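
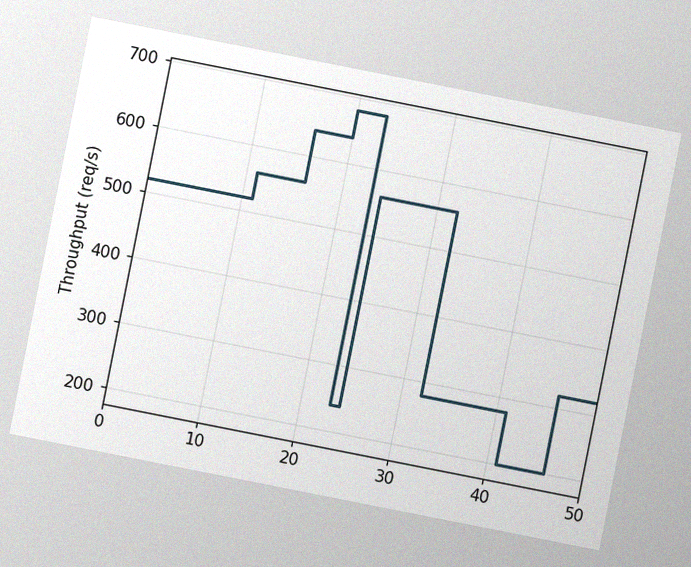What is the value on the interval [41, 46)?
200req/s

The chart is tilted about 11° clockwise, with some photo noise. On [41, 46) the step sits at 200req/s.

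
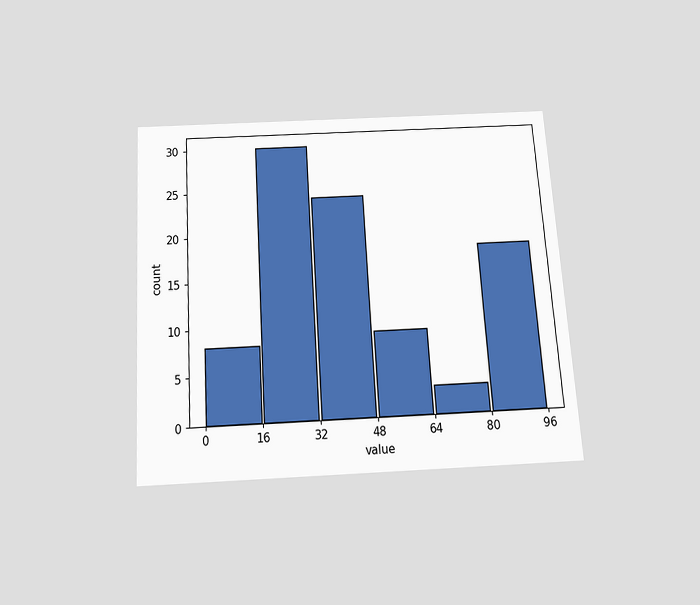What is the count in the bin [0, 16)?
8

The chart is tilted about 4° counter-clockwise and viewed slightly from below. The [0, 16) bin has height 8.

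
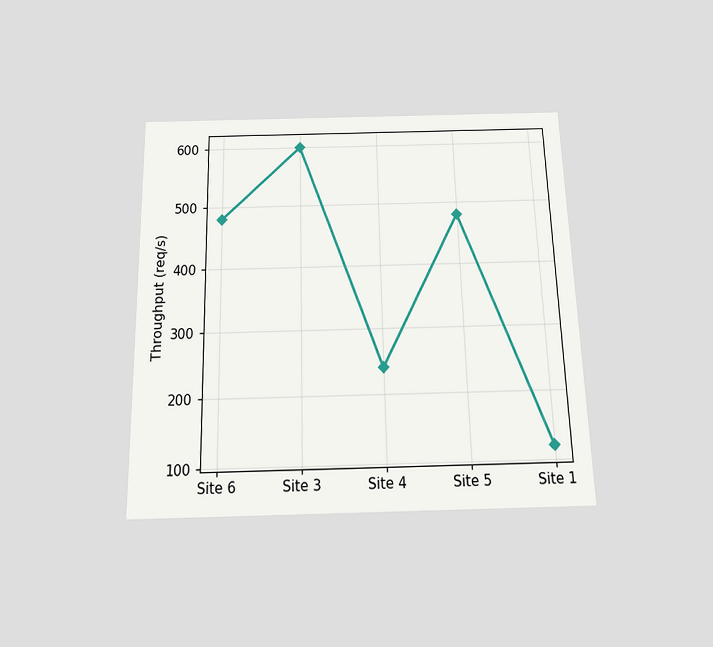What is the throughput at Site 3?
600req/s

The chart is viewed slightly from below. At Site 3, the line is at 600req/s.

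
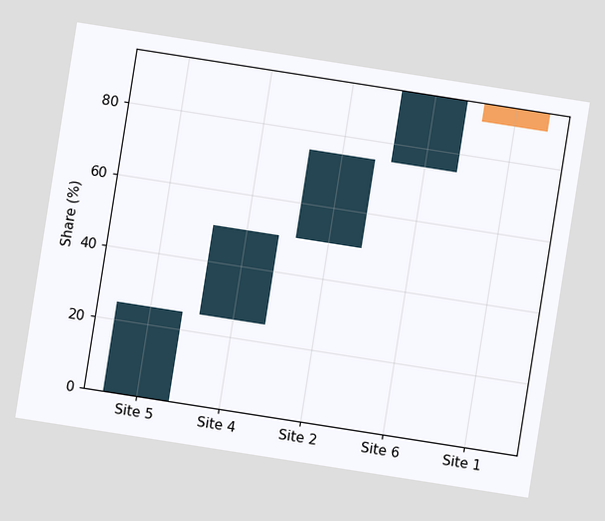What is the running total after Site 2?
75%

The chart is tilted about 9° clockwise. After Site 2 the running total reaches 75%.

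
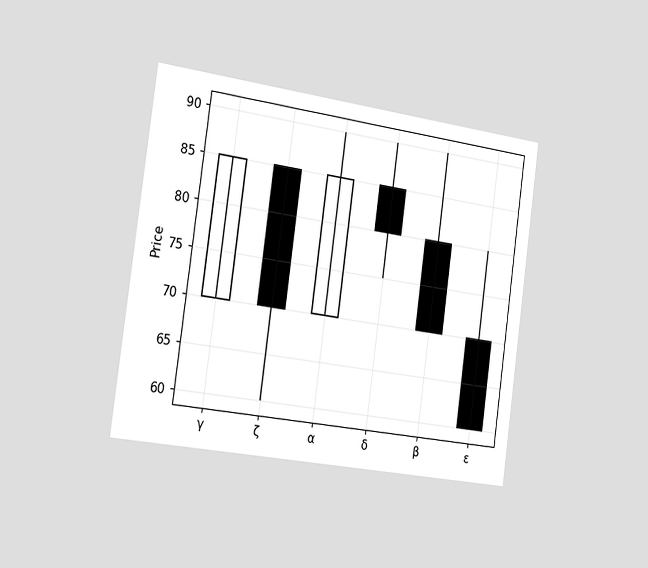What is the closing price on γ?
The chart is tilted about 8° clockwise and viewed slightly from the left. The γ candle closes at 85.

85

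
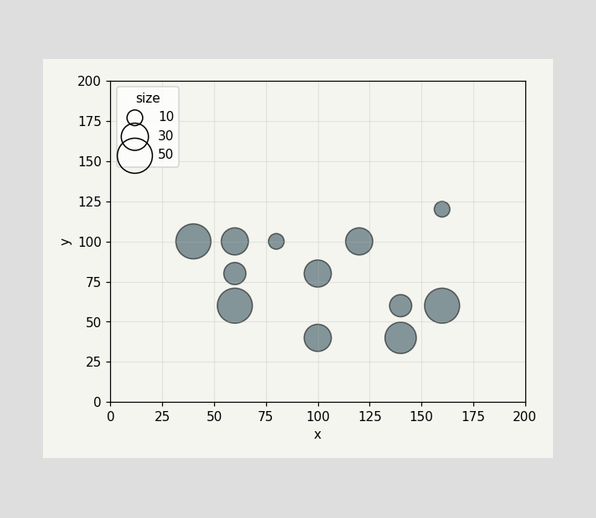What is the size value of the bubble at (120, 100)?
Matching the bubble at (120, 100) against the size legend gives 30.

30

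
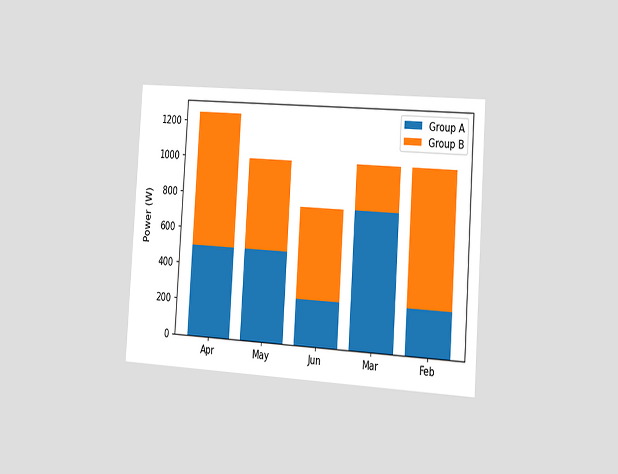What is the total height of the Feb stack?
1000W

The chart is tilted about 4° clockwise and viewed slightly from the right. The Feb stack's top reaches 1000W on the y-axis.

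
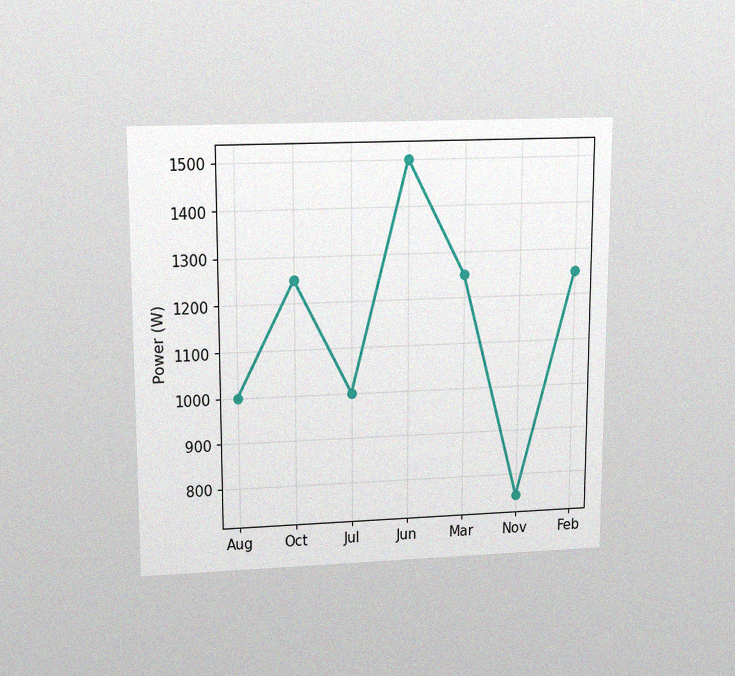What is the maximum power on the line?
The chart is viewed slightly from above, with some photo noise. The highest point is at Jun, and reading across to the y-axis gives 1500W.

1500W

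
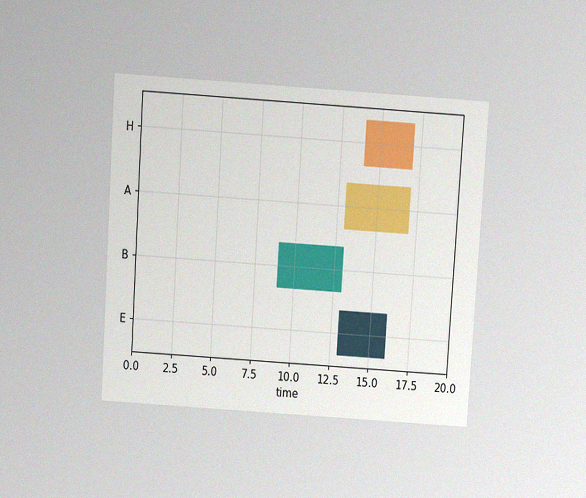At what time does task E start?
13

The chart is tilted about 4° clockwise and viewed slightly from above, with some photo noise. The E bar begins at t=13.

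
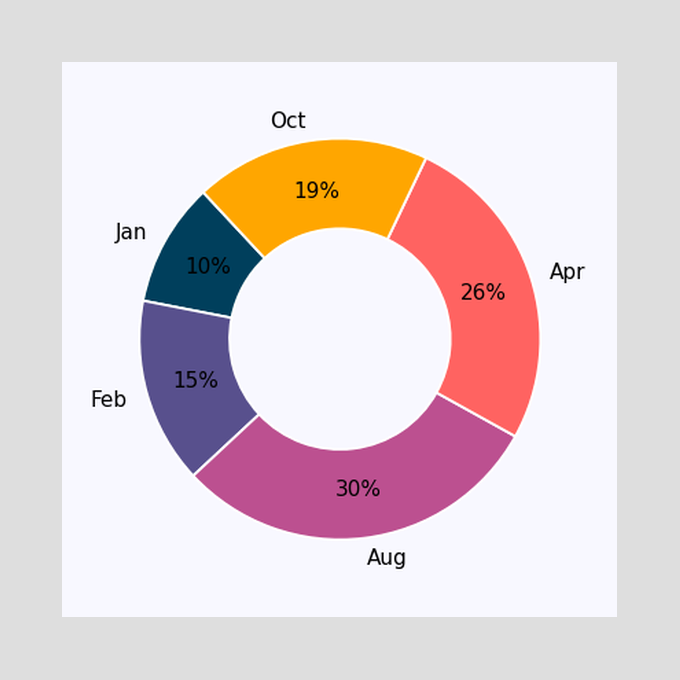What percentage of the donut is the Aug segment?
30%

The Aug segment takes up 30% of the ring.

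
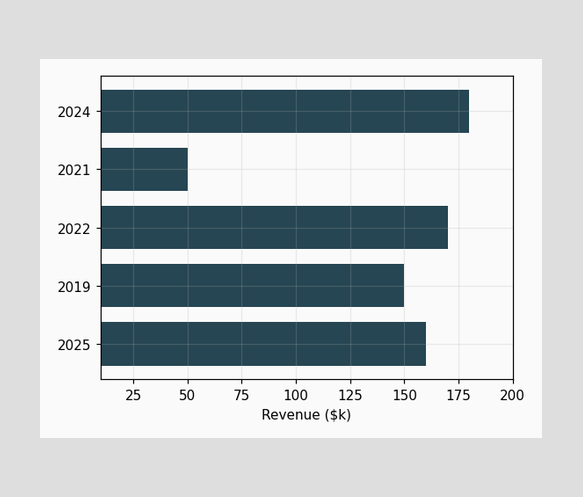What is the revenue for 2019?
Reading along the chart's x-axis, the 2019 bar reaches $150k.

$150k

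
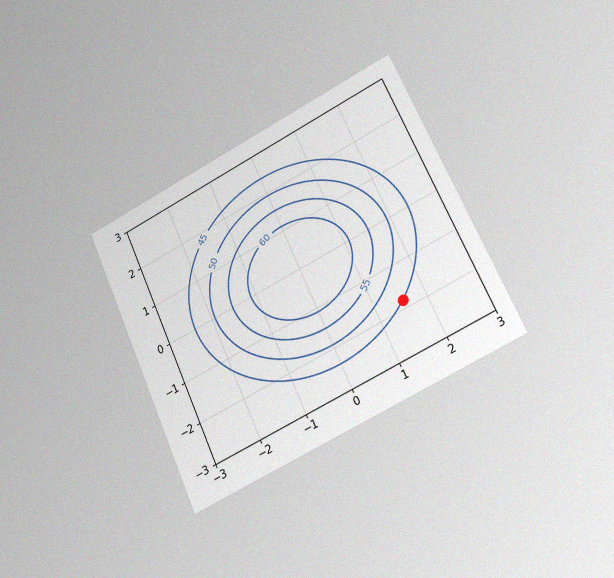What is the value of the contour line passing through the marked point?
The chart is tilted about 24° counter-clockwise and viewed slightly from the right, with some photo noise. The marked point sits on the contour labelled 45.

45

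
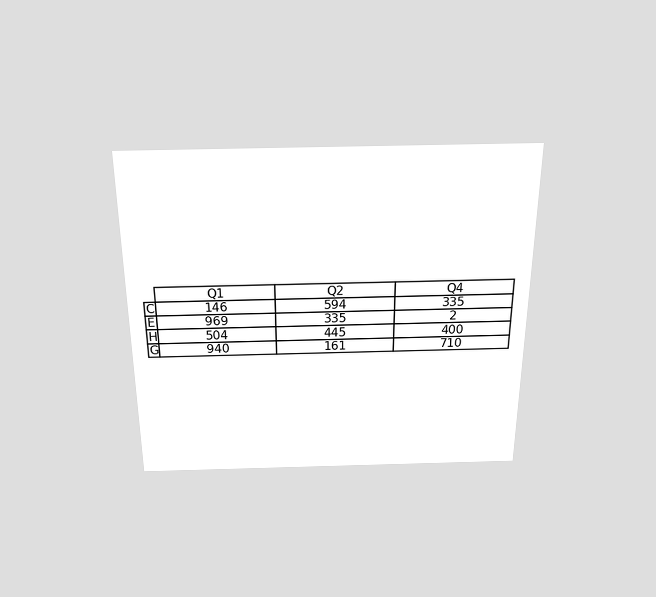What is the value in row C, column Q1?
The chart is viewed slightly from above. The (C, Q1) cell reads 146.

146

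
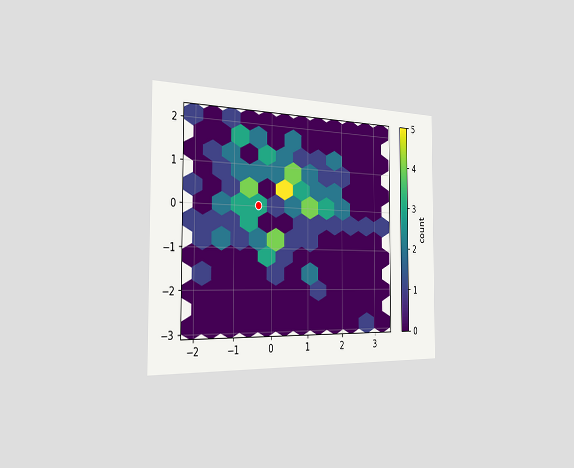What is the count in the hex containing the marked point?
3

The chart is viewed slightly from the left. The marked hex reads 3 on the colorbar.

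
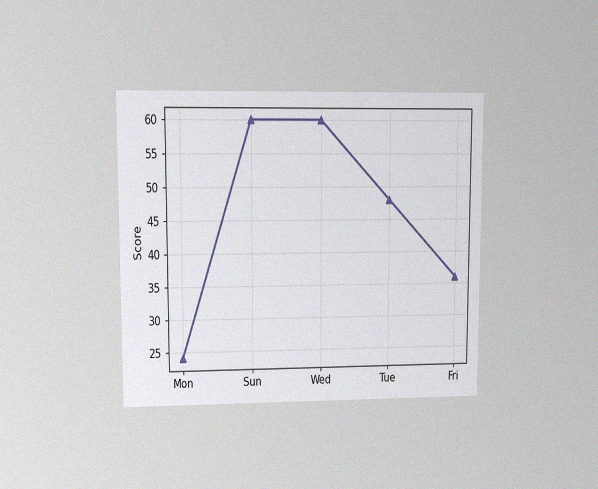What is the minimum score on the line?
The chart is viewed at a slight angle, with some photo noise. The lowest point is at Mon, and reading across to the y-axis gives 24.

24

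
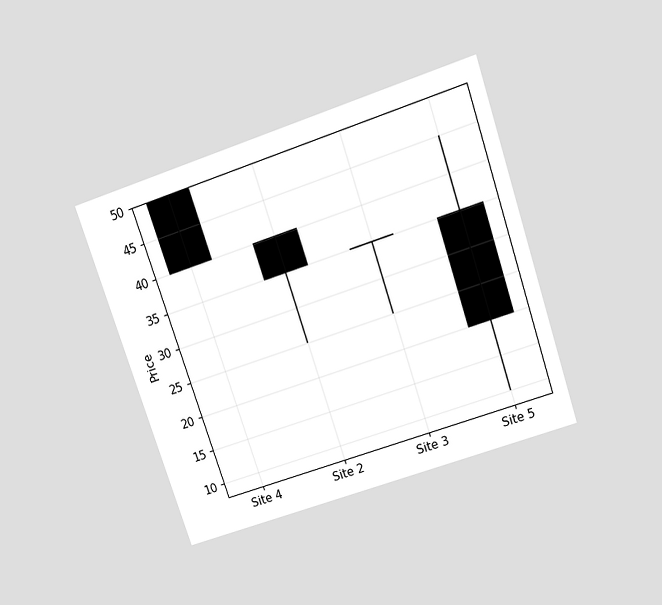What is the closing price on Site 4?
40

The chart is tilted about 19° counter-clockwise and viewed slightly from above. The Site 4 candle closes at 40.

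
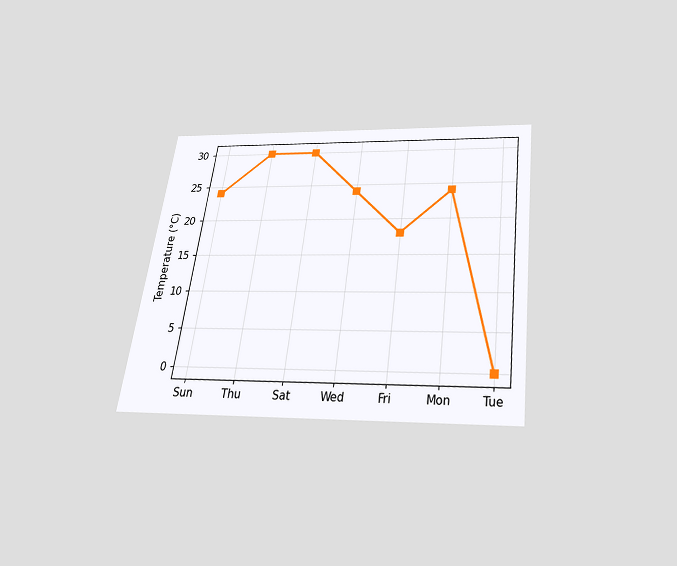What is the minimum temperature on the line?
0°C

The chart is tilted about 8° clockwise and viewed slightly from below. The lowest point is at Tue, and reading across to the y-axis gives 0°C.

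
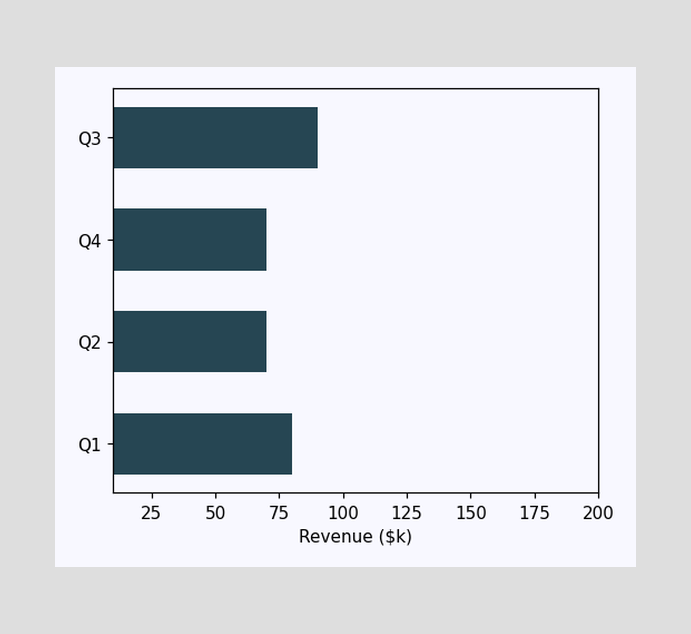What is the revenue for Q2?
Reading along the chart's x-axis, the Q2 bar reaches $70k.

$70k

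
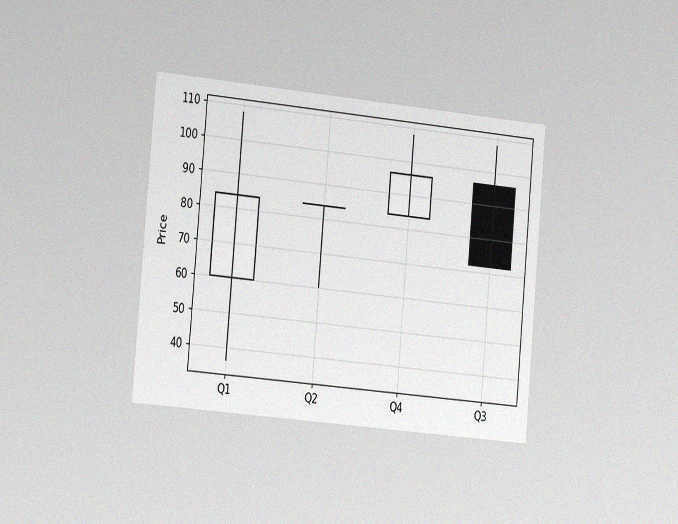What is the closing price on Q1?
84

The chart is tilted about 5° clockwise and viewed slightly from the left, with some photo noise. The Q1 candle closes at 84.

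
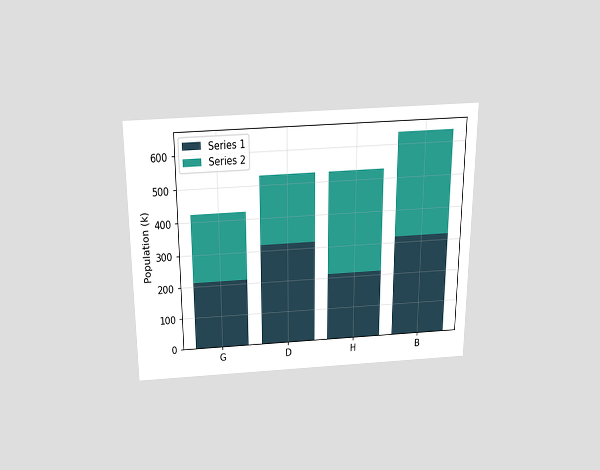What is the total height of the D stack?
The chart is viewed slightly from above. The D stack's top reaches 530k on the y-axis.

530k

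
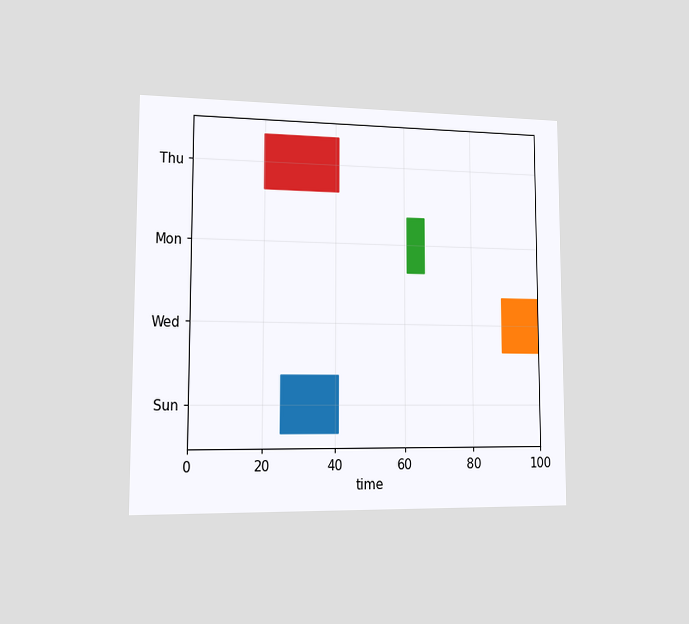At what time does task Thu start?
The chart is viewed slightly from the left. The Thu bar begins at t=20.

20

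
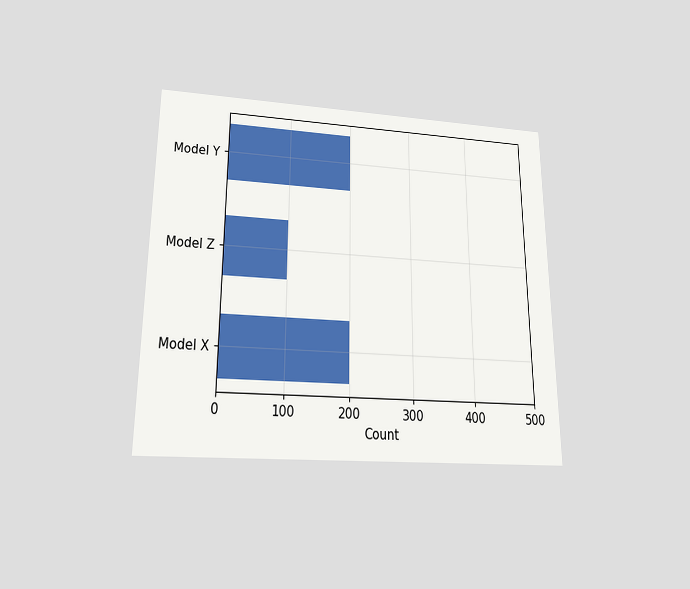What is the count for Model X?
The chart is viewed slightly from below. Reading along the chart's x-axis, the Model X bar reaches 200.

200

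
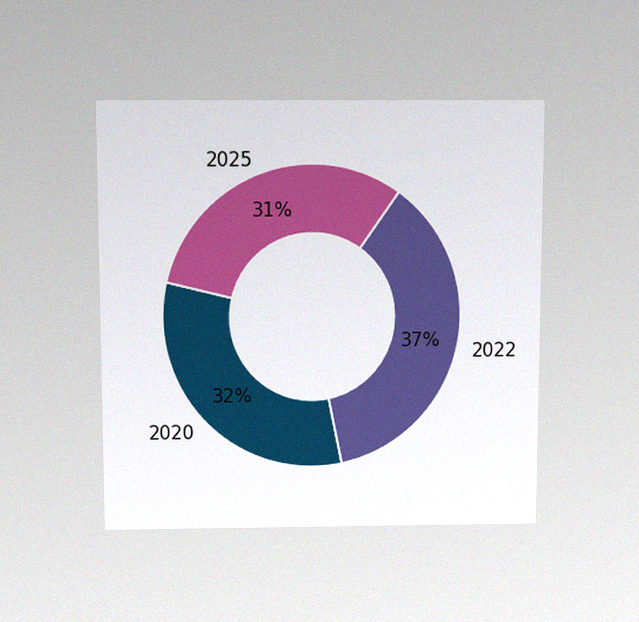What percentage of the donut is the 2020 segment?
32%

The chart is viewed slightly from above, with some photo noise. The 2020 segment takes up 32% of the ring.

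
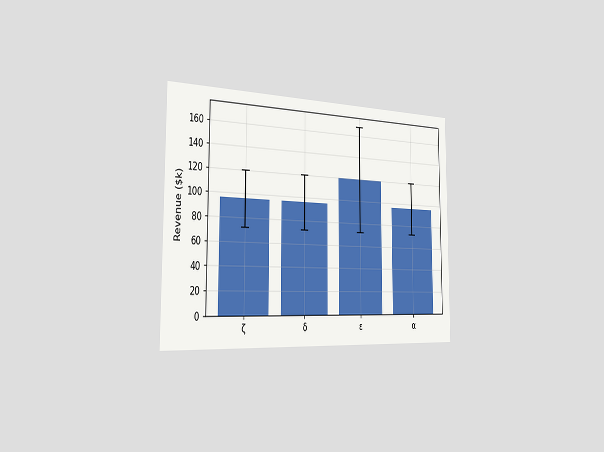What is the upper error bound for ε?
$168k

The chart is viewed slightly from the left. The ε bar's upper whisker reaches $168k.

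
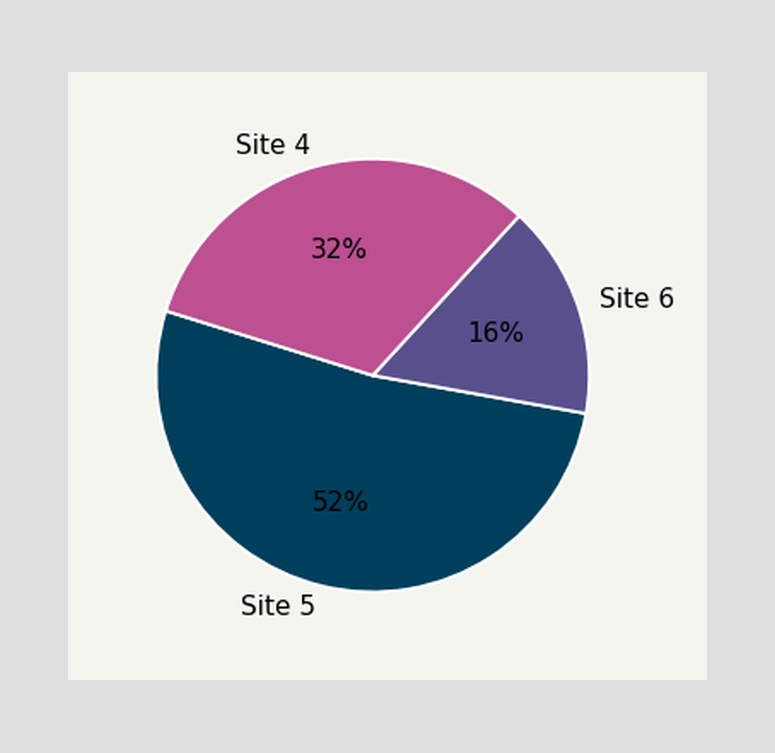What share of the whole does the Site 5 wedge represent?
52%

The Site 5 slice takes up 52% of the pie.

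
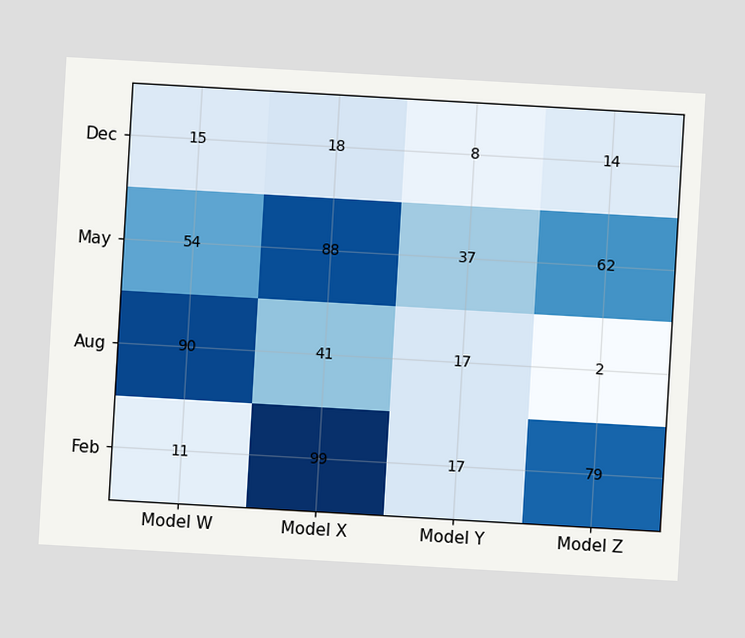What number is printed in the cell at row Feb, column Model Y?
The chart is tilted about 3° clockwise. The (Feb, Model Y) cell reads 17.

17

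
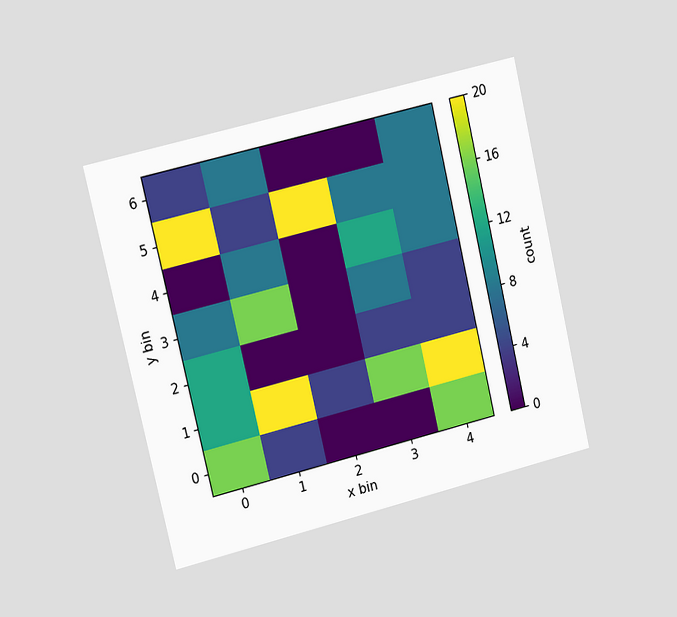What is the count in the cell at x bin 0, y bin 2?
The chart is tilted about 13° counter-clockwise and viewed slightly from the left. Matching the cell (0, 2) against the colorbar gives 12.

12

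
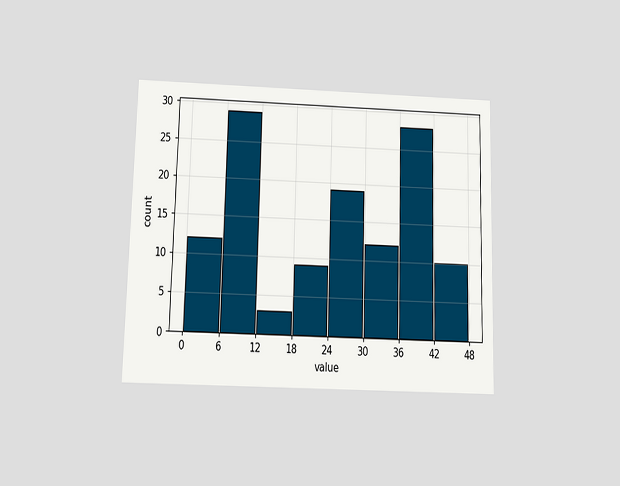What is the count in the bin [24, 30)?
19

The chart is viewed slightly from below. The [24, 30) bin has height 19.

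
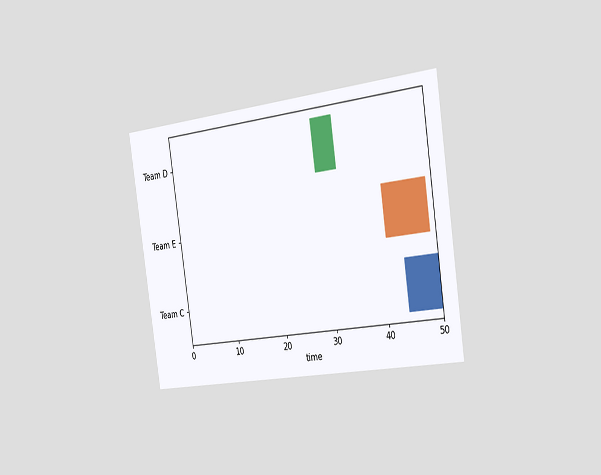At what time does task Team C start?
44

The chart is tilted about 8° counter-clockwise and viewed slightly from the right. The Team C bar begins at t=44.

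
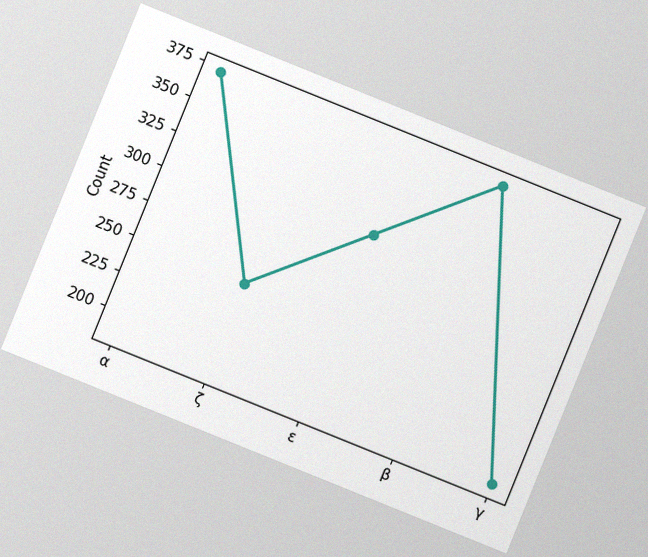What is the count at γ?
The chart is tilted about 22° clockwise, with some photo noise. At γ, the line is at 186.

186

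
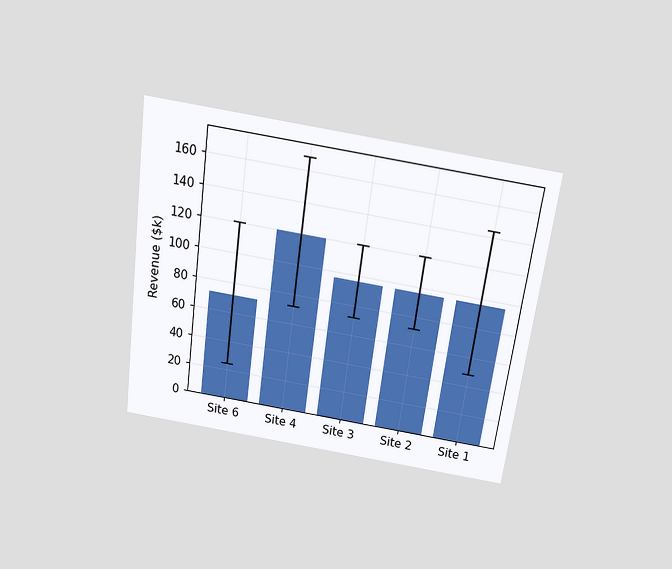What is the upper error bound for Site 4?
The chart is tilted about 8° clockwise and viewed slightly from above. The Site 4 bar's upper whisker reaches $168k.

$168k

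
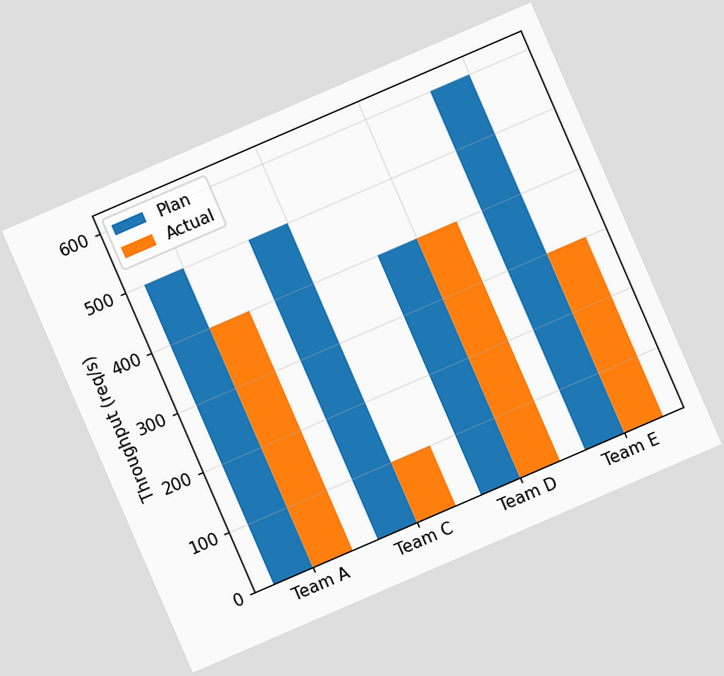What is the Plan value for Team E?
600req/s

The chart is tilted about 23° counter-clockwise. The Plan bar at Team E reaches 600req/s on the y-axis.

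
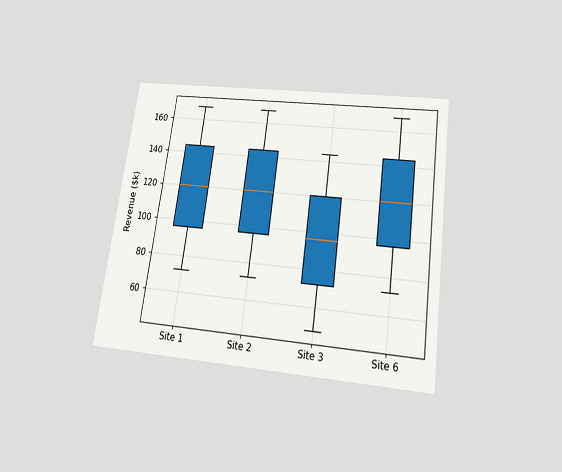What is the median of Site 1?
$120k

The chart is tilted about 8° clockwise and viewed slightly from below. The median line in the Site 1 box sits at $120k.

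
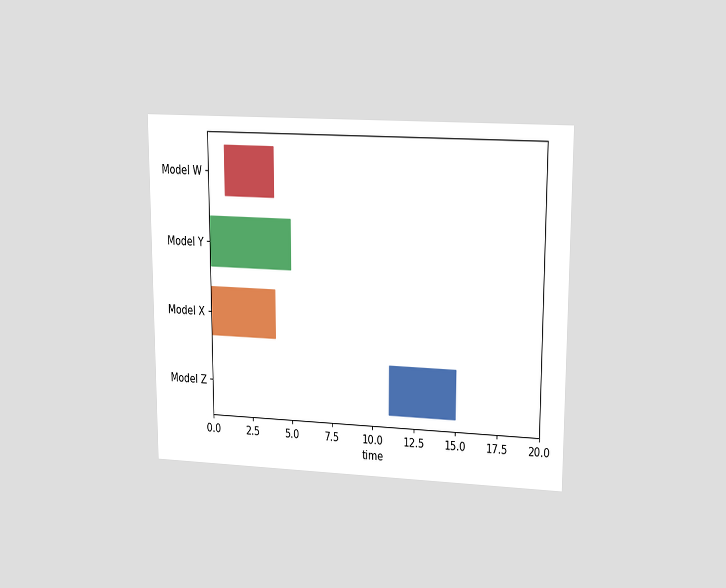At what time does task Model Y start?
0

The chart is viewed at a slight angle. The Model Y bar begins at t=0.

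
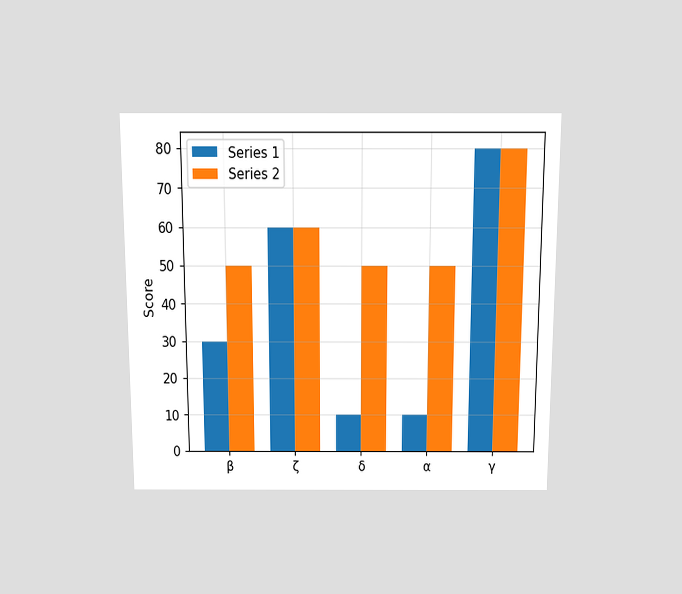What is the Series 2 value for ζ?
60

The chart is viewed slightly from above. The Series 2 bar at ζ reaches 60 on the y-axis.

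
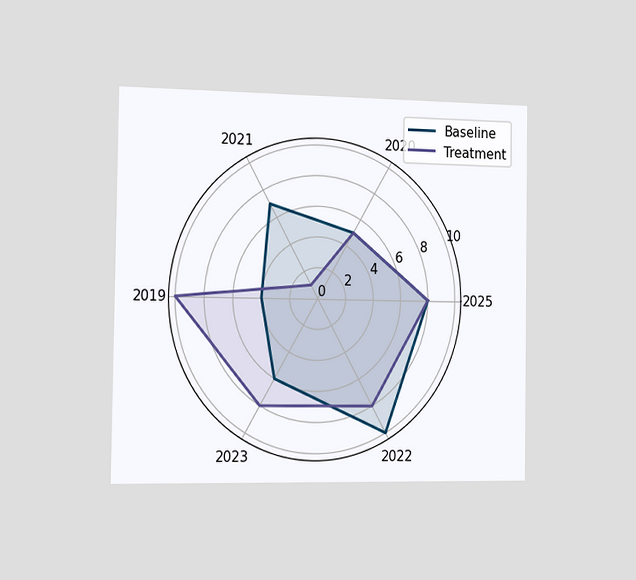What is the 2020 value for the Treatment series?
The chart is viewed slightly from the left. On the 2020 axis, Treatment reaches 5.

5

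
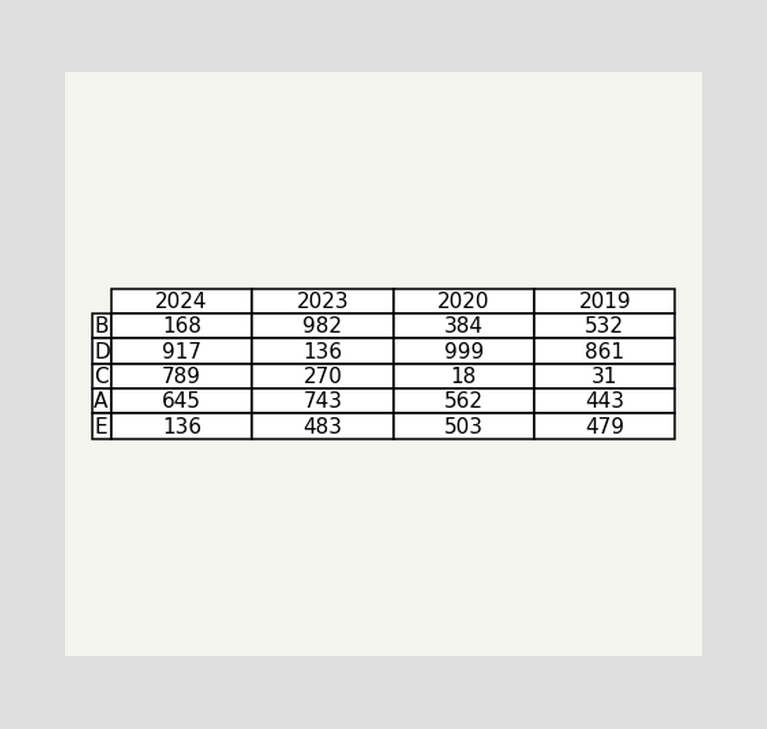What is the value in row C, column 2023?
The (C, 2023) cell reads 270.

270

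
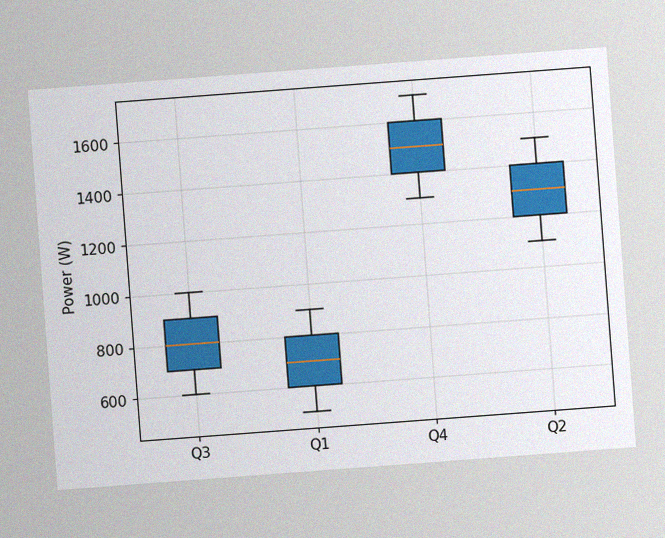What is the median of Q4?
1500W

The chart is tilted about 4° counter-clockwise, with some photo noise. The median line in the Q4 box sits at 1500W.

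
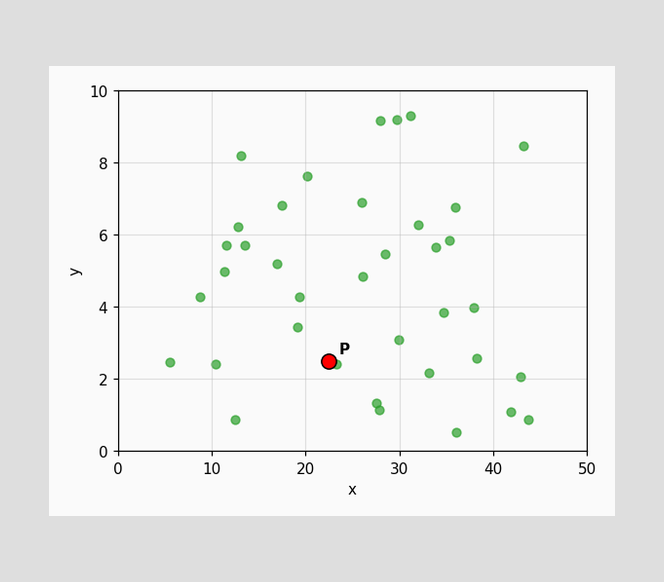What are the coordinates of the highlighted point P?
Following the gridlines from P to each axis, P sits at (22.5, 2.5).

(22.5, 2.5)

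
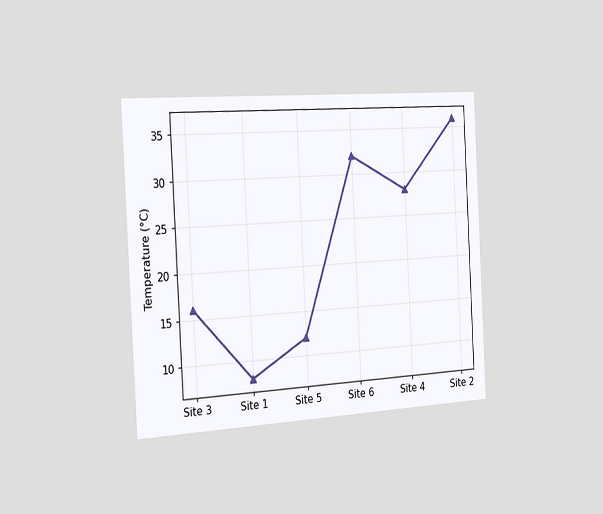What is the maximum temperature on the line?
36°C

The chart is tilted about 3° counter-clockwise and viewed slightly from the left. The highest point is at Site 2, and reading across to the y-axis gives 36°C.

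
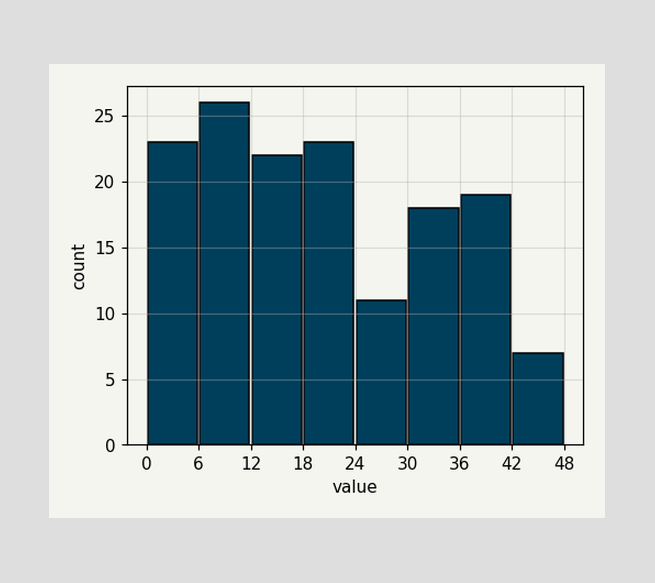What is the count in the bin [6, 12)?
26

The [6, 12) bin has height 26.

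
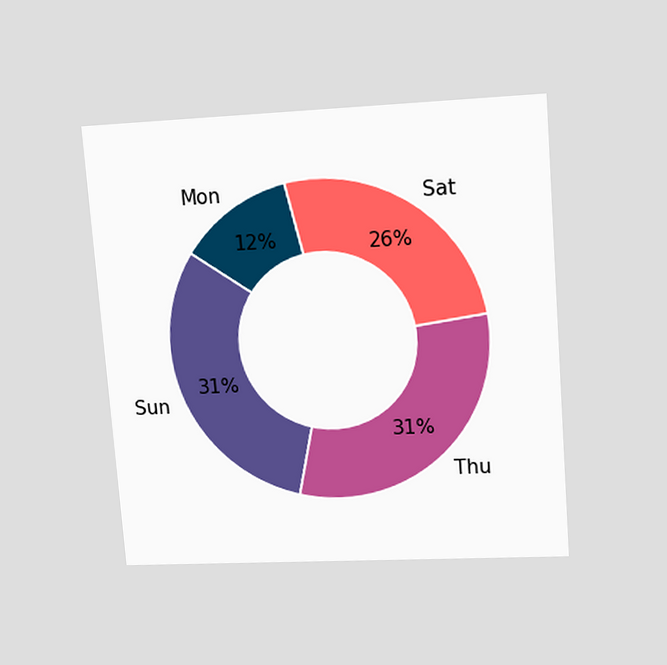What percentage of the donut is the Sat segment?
26%

The chart is tilted about 4° counter-clockwise and viewed slightly from above. The Sat segment takes up 26% of the ring.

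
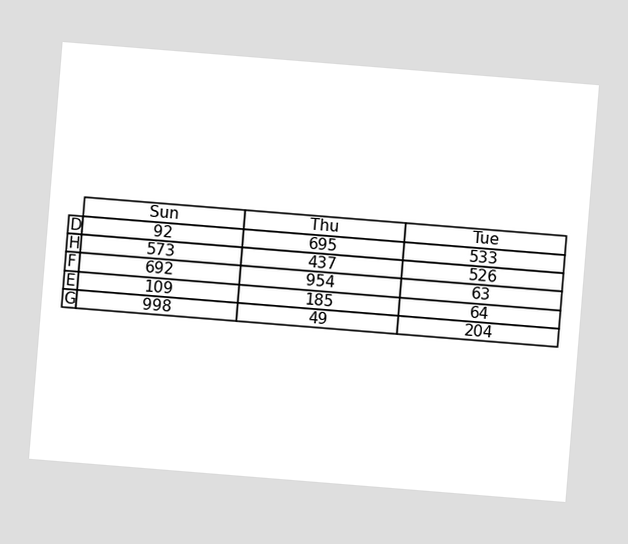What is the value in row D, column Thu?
The chart is tilted about 5° clockwise. The (D, Thu) cell reads 695.

695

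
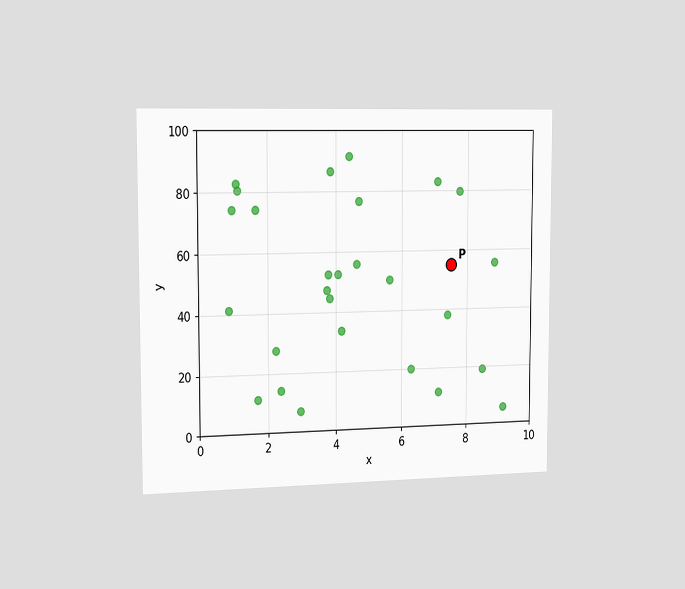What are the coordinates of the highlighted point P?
(7.5, 55)

The chart is viewed slightly from the left. Following the gridlines from P to each axis, P sits at (7.5, 55).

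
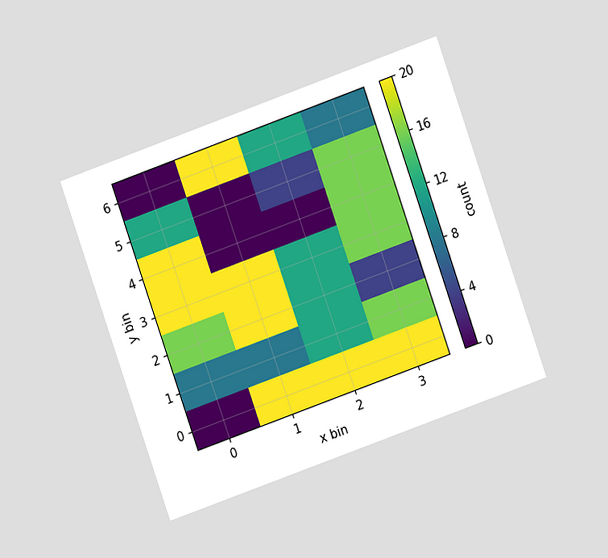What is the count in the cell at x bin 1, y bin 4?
The chart is tilted about 19° counter-clockwise and viewed at a slight angle. Matching the cell (1, 4) against the colorbar gives 0.

0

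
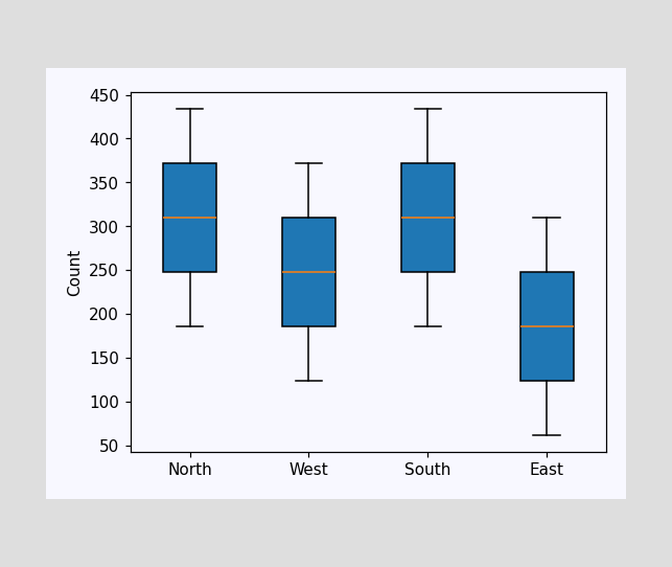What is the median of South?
The median line in the South box sits at 310.

310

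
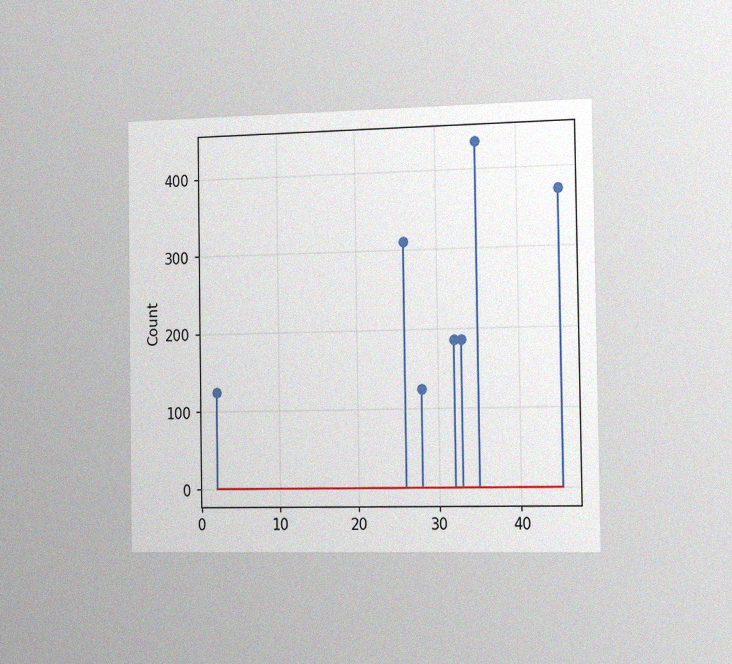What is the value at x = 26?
The chart is viewed slightly from the right, with some photo noise. The stem at x=26 reaches 310.

310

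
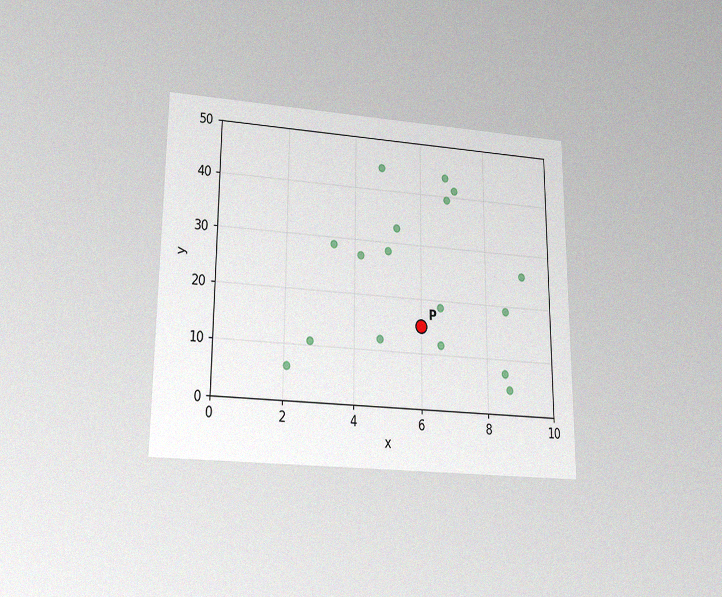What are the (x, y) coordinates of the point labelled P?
The chart is viewed slightly from below, with some photo noise. Following the gridlines from P to each axis, P sits at (6, 15).

(6, 15)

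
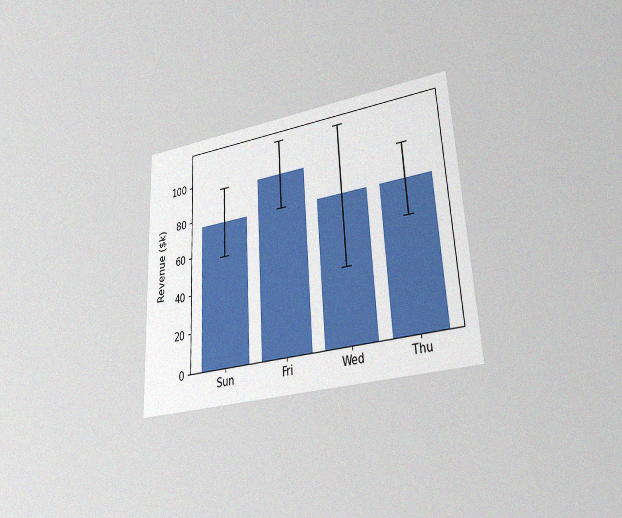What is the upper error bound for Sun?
The chart is tilted about 3° counter-clockwise and viewed at a slight angle, with some photo noise. The Sun bar's upper whisker reaches $95k.

$95k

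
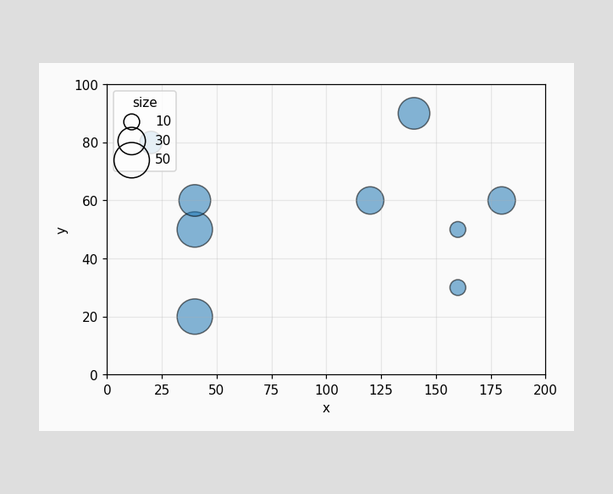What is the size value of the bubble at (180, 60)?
30

Matching the bubble at (180, 60) against the size legend gives 30.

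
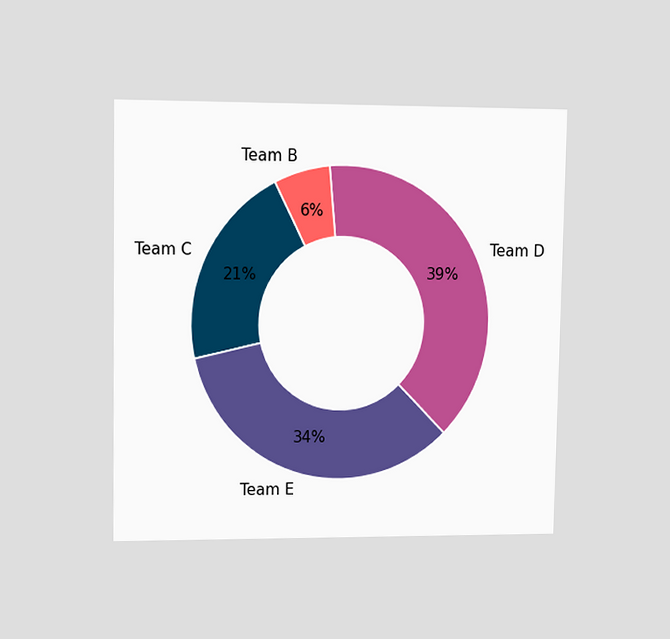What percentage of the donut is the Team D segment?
The chart is viewed at a slight angle. The Team D segment takes up 39% of the ring.

39%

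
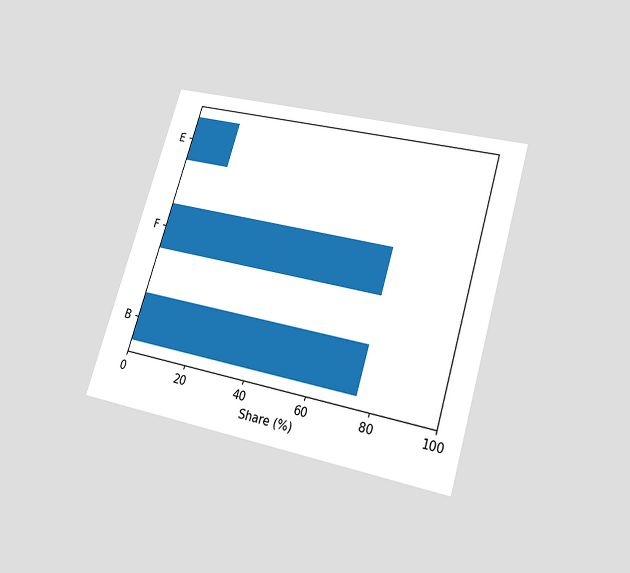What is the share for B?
75%

The chart is tilted about 17° clockwise and viewed slightly from below. Reading along the chart's x-axis, the B bar reaches 75%.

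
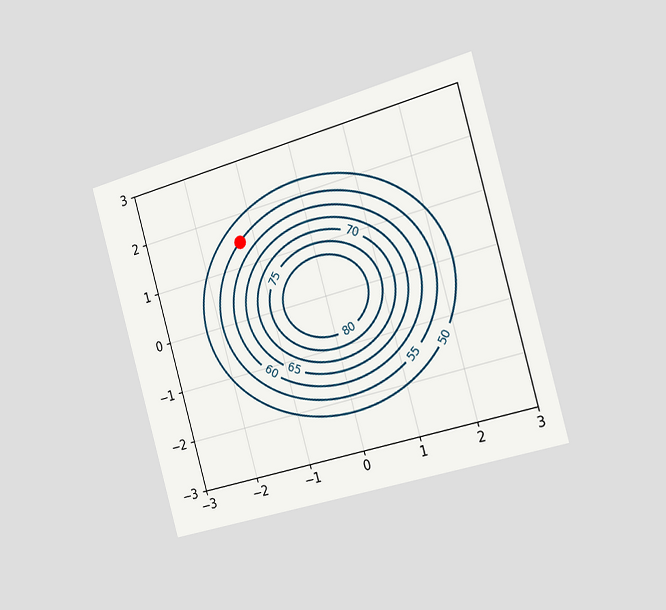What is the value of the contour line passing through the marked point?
55

The chart is tilted about 16° counter-clockwise and viewed slightly from the right. The marked point sits on the contour labelled 55.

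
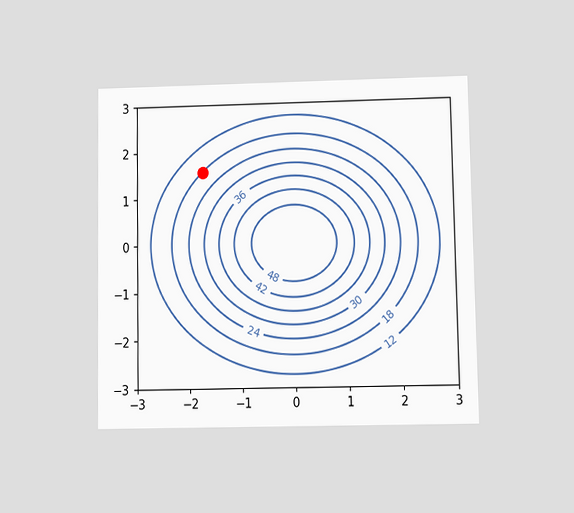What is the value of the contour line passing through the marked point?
The chart is viewed at a slight angle. The marked point sits on the contour labelled 18.

18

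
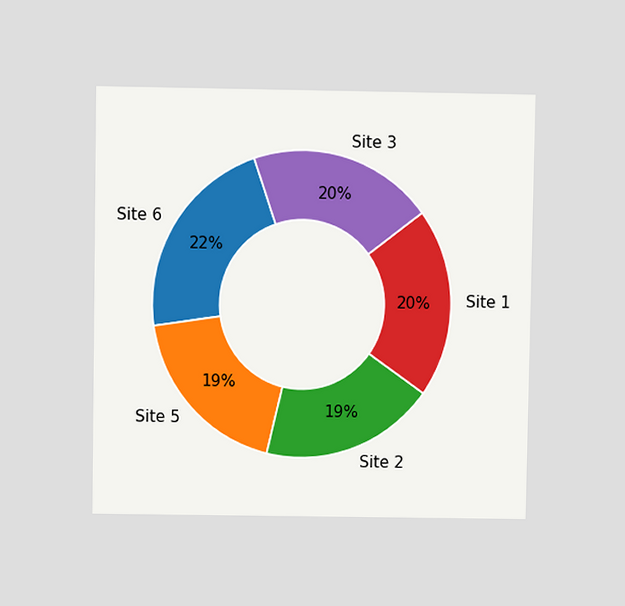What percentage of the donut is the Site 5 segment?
The chart is viewed at a slight angle. The Site 5 segment takes up 19% of the ring.

19%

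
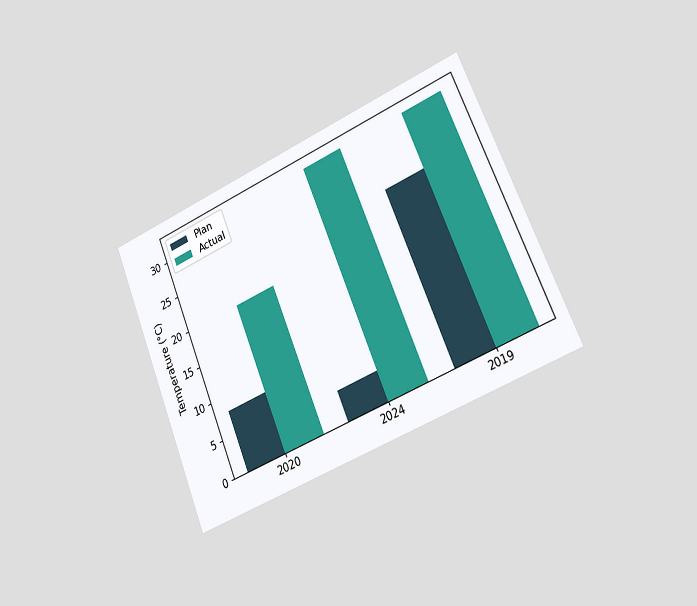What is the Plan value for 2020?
The chart is tilted about 23° counter-clockwise and viewed slightly from the right. The Plan bar at 2020 reaches 8°C on the y-axis.

8°C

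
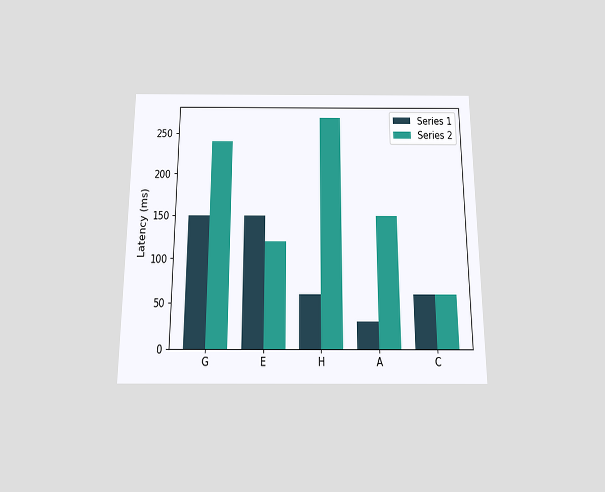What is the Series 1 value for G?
150ms

The chart is viewed slightly from below. The Series 1 bar at G reaches 150ms on the y-axis.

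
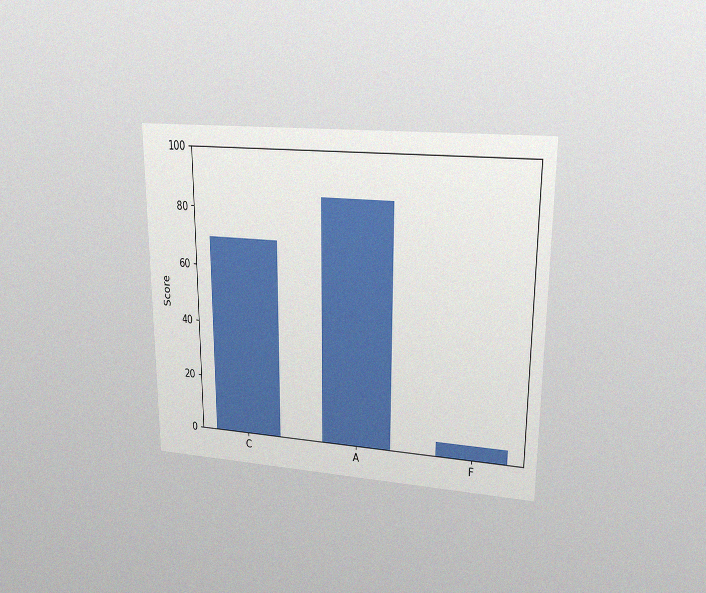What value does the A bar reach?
The chart is viewed at a slight angle, with some photo noise. Reading along the chart's y-axis, the A bar reaches 85.

85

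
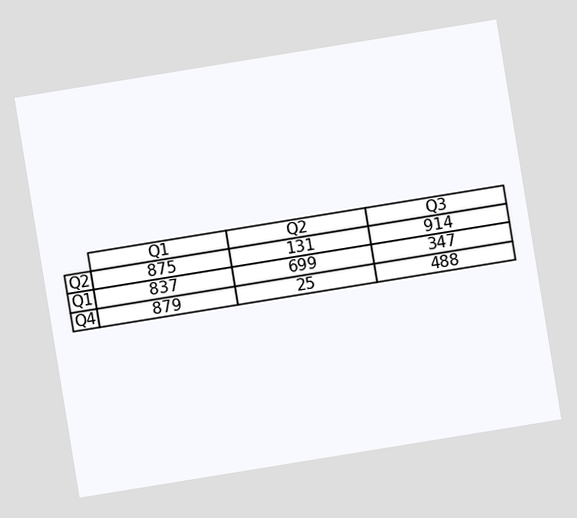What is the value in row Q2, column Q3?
914

The chart is tilted about 9° counter-clockwise. The (Q2, Q3) cell reads 914.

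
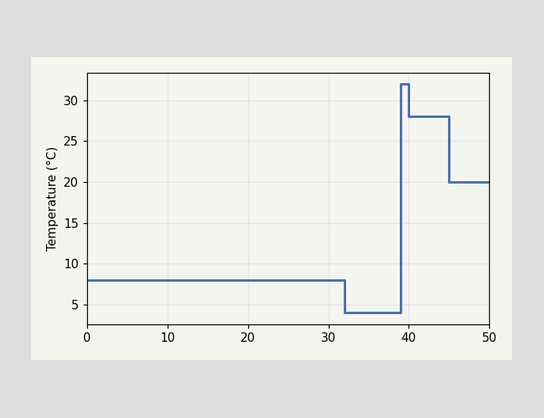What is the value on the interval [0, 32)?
On [0, 32) the step sits at 8°C.

8°C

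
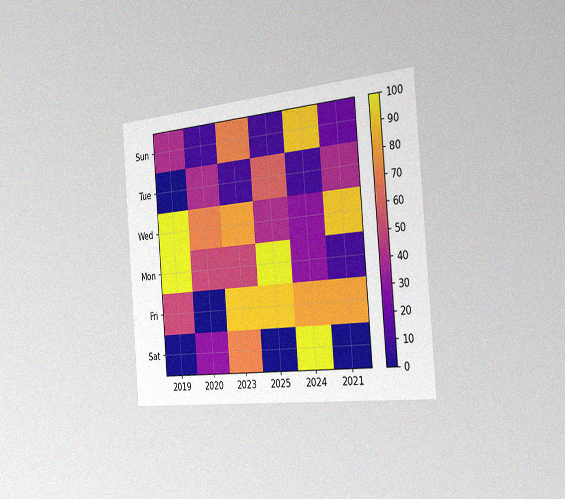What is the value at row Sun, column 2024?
The chart is tilted about 5° counter-clockwise and viewed slightly from the right, with some photo noise. Matching cell (Sun, 2024) against the colorbar gives 90.

90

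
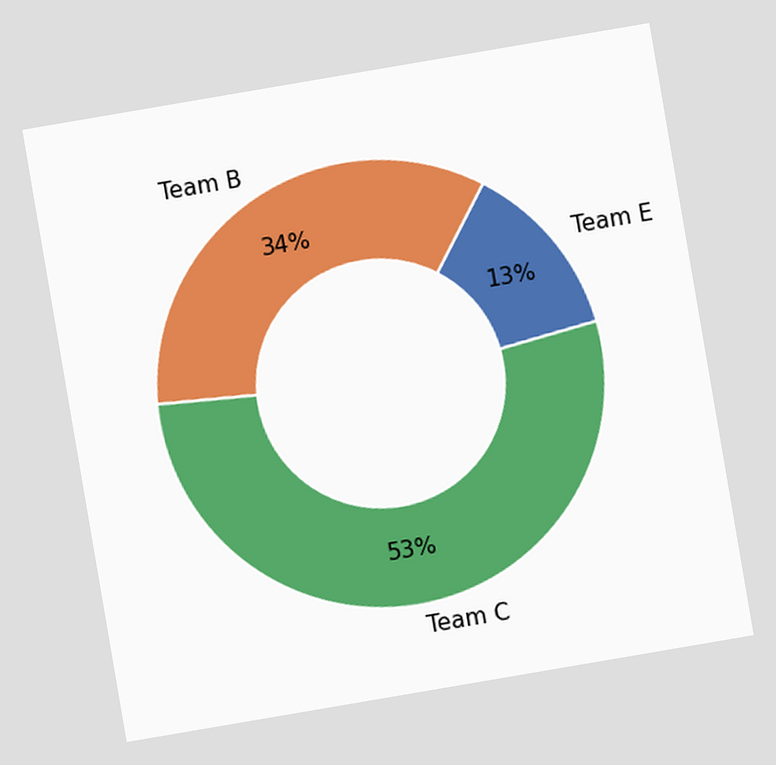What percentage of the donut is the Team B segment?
The chart is tilted about 10° counter-clockwise. The Team B segment takes up 34% of the ring.

34%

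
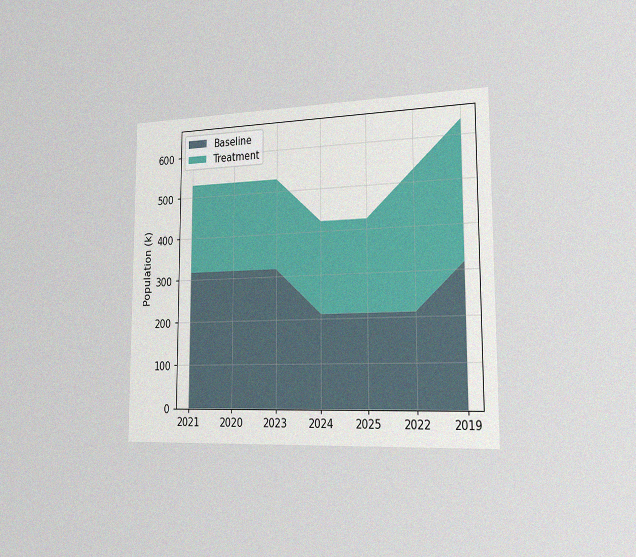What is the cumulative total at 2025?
The chart is viewed slightly from the right, with some photo noise. The stacked total at 2025 reaches 424k.

424k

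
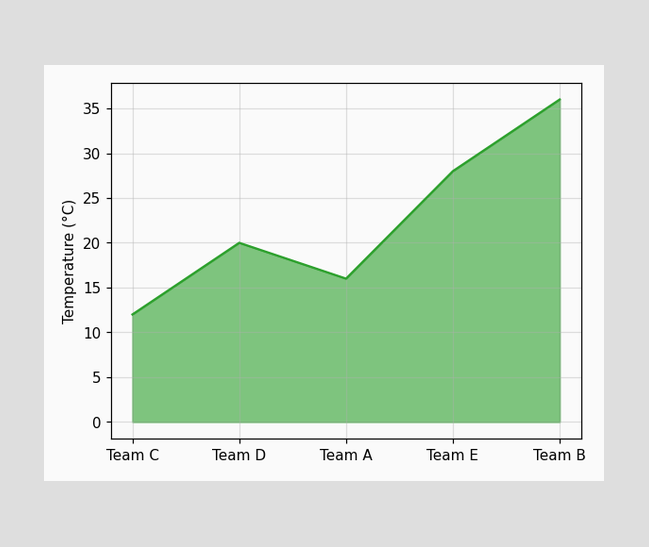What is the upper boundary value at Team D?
20°C

At Team D the upper boundary is at 20°C.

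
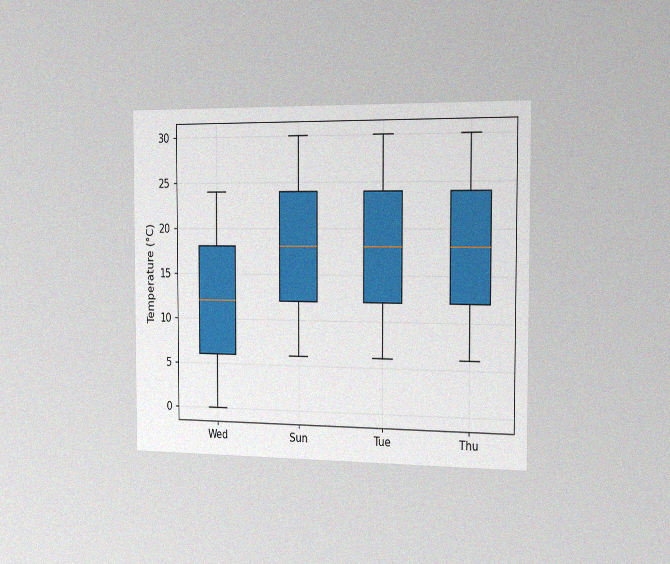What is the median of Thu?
The chart is viewed slightly from the right, with some photo noise. The median line in the Thu box sits at 18°C.

18°C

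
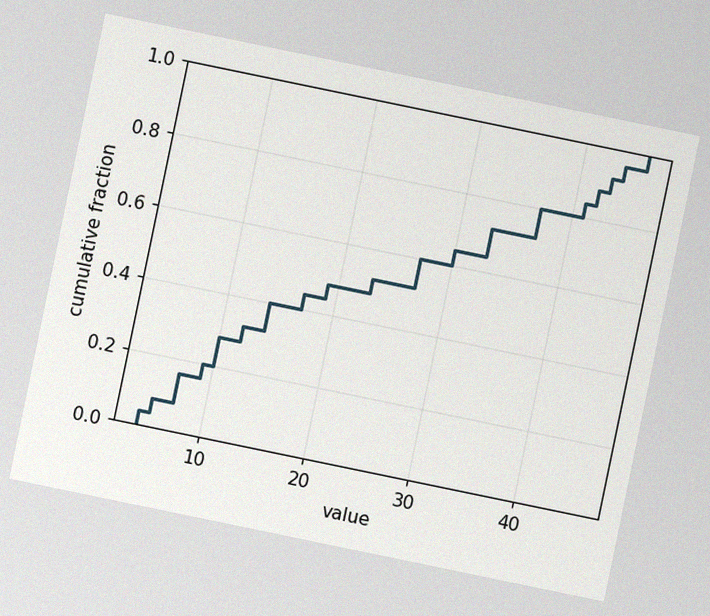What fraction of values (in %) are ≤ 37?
80%

The chart is tilted about 12° clockwise, with some photo noise. At x=37 the ECDF step is at 80%.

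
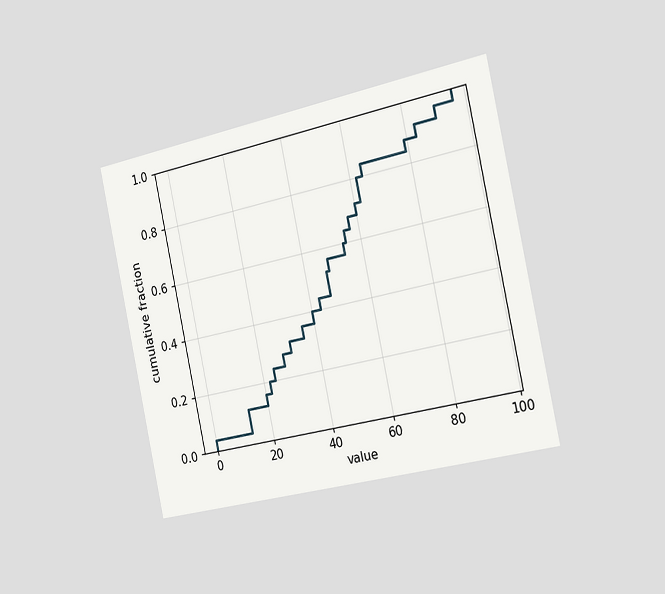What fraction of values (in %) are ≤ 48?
The chart is tilted about 12° counter-clockwise and viewed slightly from the right. At x=48 the ECDF step is at 56%.

56%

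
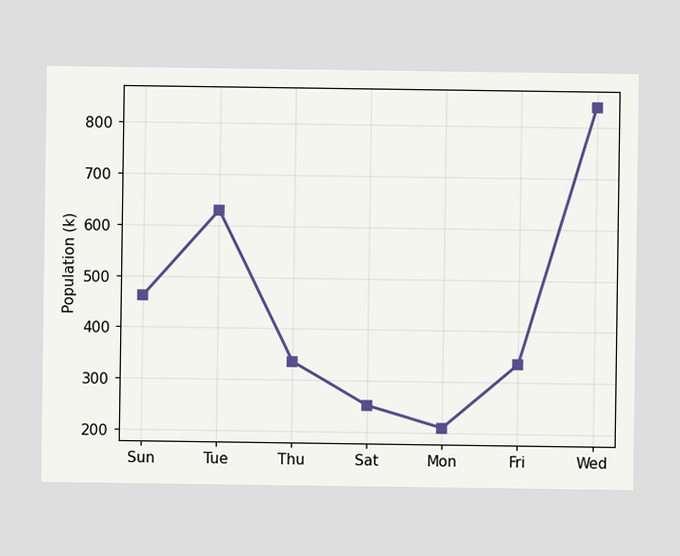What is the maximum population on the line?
840k

The highest point is at Wed, and reading across to the y-axis gives 840k.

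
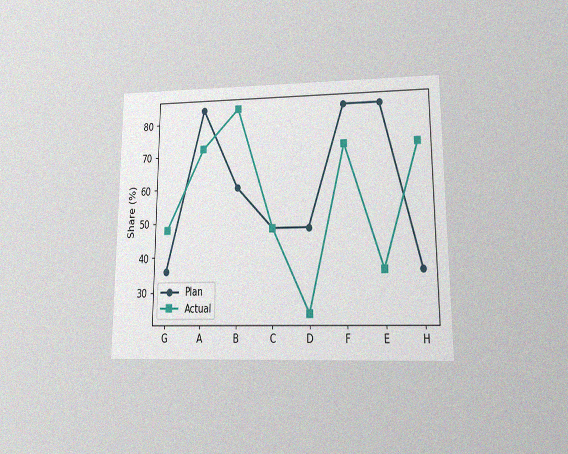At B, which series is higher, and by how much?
The chart is viewed at a slight angle, with some photo noise. At B, Actual sits above the other line by 24%.

Actual, by 24%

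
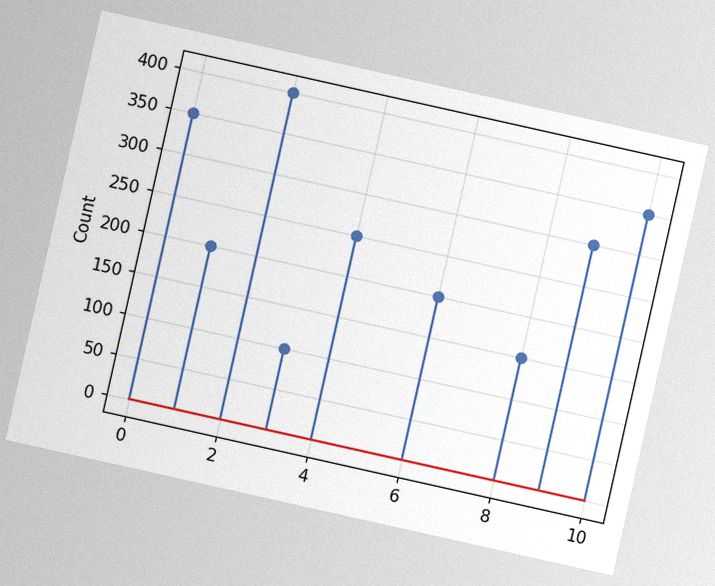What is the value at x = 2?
400

The chart is tilted about 13° clockwise, with some photo noise. The stem at x=2 reaches 400.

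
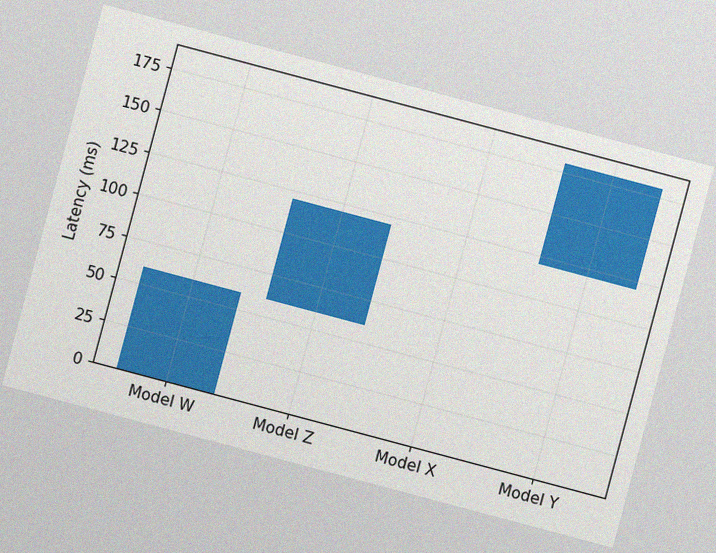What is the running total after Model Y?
180ms

The chart is tilted about 15° clockwise, with some photo noise. After Model Y the running total reaches 180ms.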